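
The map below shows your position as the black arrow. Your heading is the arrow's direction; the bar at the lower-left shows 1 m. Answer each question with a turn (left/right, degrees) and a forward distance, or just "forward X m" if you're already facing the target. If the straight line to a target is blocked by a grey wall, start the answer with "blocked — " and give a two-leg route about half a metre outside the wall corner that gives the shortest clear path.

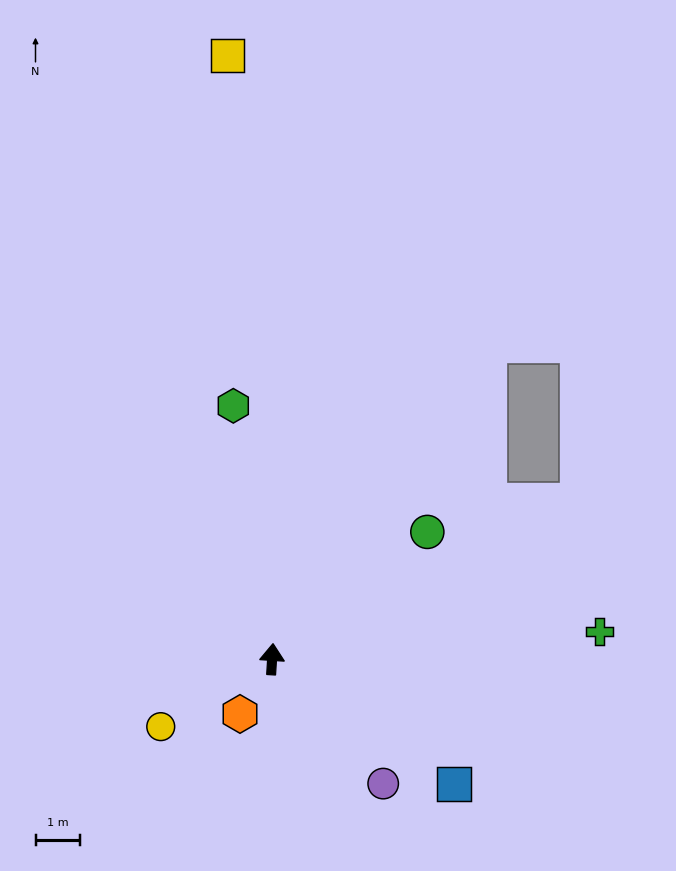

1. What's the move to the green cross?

turn right 82°, forward 7.4 m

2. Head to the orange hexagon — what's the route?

turn left 153°, forward 1.4 m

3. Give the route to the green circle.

turn right 47°, forward 4.5 m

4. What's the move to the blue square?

turn right 121°, forward 5.0 m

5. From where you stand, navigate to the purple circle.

turn right 135°, forward 3.8 m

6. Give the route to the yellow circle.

turn left 125°, forward 2.9 m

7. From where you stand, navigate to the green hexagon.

turn left 12°, forward 5.8 m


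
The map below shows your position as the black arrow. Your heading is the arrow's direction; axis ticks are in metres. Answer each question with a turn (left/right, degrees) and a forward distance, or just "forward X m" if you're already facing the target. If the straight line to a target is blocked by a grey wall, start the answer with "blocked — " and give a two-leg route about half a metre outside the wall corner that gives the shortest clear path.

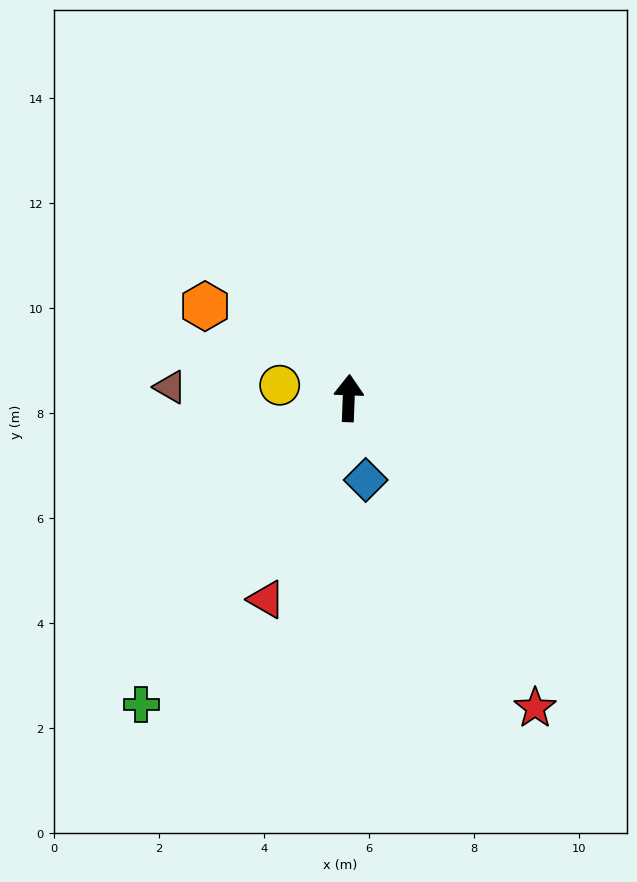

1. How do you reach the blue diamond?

turn right 166°, forward 1.6 m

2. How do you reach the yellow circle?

turn left 82°, forward 1.3 m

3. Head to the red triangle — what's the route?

turn left 160°, forward 4.1 m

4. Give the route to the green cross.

turn left 148°, forward 7.0 m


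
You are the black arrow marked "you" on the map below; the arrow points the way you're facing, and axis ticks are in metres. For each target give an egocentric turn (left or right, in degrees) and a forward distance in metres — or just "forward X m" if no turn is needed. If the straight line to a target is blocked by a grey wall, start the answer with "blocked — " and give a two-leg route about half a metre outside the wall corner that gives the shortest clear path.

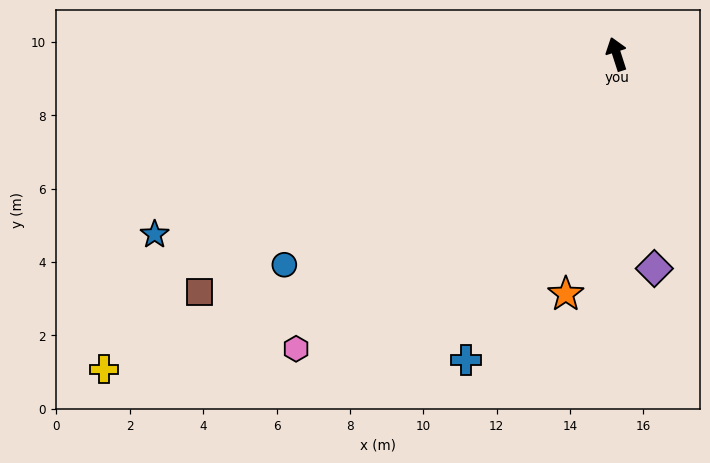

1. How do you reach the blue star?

turn left 93°, forward 13.5 m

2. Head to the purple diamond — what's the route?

turn left 172°, forward 5.9 m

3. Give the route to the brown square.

turn left 102°, forward 13.1 m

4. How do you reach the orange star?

turn left 150°, forward 6.7 m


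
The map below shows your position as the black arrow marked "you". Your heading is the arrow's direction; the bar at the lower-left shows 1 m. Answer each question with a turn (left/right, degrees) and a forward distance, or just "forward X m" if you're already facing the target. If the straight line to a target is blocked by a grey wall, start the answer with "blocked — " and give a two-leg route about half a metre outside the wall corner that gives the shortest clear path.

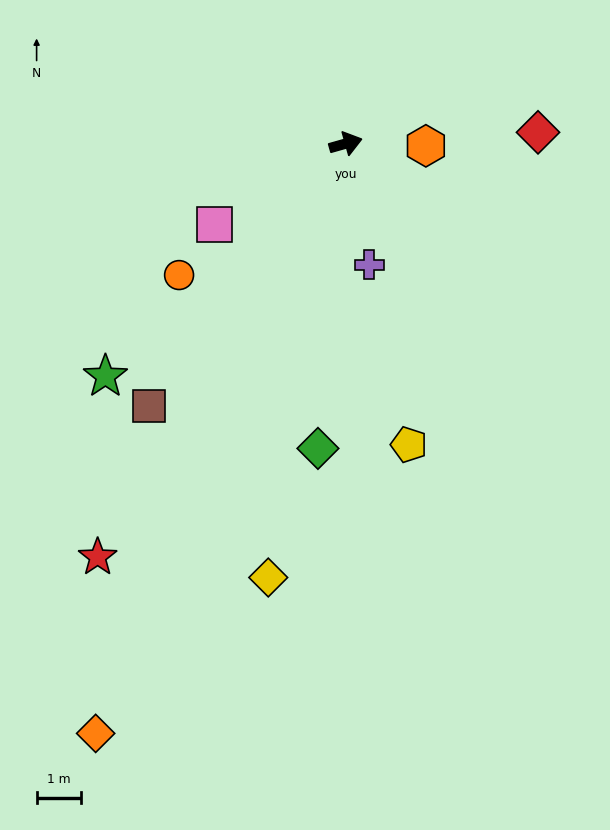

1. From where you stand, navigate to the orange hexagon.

turn right 17°, forward 1.8 m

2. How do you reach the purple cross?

turn right 95°, forward 2.8 m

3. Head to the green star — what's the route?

turn right 152°, forward 7.5 m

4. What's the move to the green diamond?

turn right 111°, forward 6.8 m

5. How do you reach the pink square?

turn right 164°, forward 3.4 m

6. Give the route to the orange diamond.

turn right 129°, forward 14.3 m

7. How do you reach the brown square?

turn right 143°, forward 7.3 m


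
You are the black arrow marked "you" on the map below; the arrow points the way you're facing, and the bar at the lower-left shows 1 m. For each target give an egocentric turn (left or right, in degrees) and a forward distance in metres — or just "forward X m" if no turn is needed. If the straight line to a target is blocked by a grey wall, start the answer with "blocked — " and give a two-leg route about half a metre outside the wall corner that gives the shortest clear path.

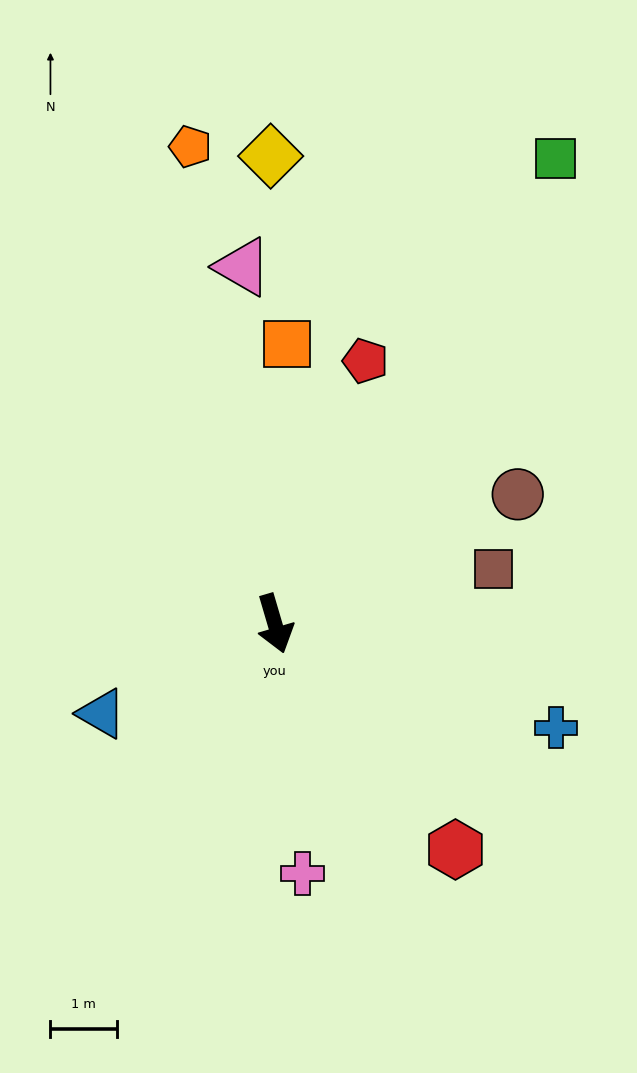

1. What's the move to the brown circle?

turn left 102°, forward 4.1 m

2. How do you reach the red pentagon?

turn left 145°, forward 4.2 m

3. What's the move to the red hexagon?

turn left 22°, forward 4.3 m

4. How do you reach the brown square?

turn left 88°, forward 3.4 m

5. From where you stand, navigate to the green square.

turn left 133°, forward 8.1 m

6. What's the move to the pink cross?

turn right 10°, forward 3.8 m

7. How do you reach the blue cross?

turn left 53°, forward 4.5 m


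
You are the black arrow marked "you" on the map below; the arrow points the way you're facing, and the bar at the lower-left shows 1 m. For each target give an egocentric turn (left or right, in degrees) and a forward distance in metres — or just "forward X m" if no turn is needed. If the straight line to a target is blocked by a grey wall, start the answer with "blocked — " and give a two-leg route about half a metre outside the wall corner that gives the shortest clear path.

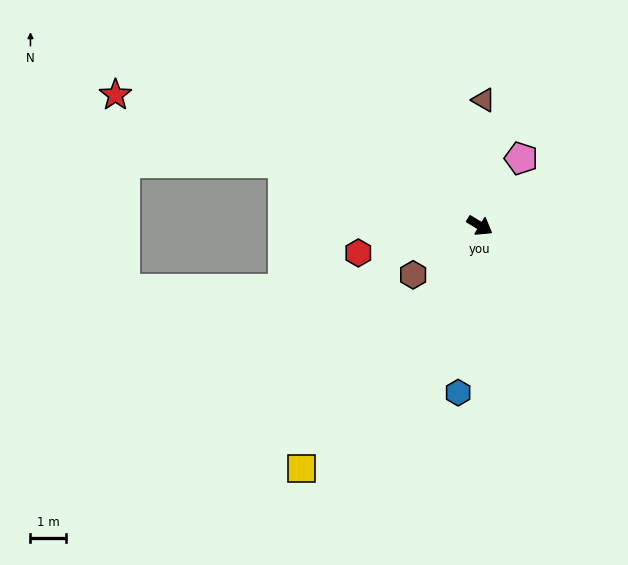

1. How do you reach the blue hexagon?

turn right 66°, forward 4.8 m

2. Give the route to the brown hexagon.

turn right 112°, forward 2.4 m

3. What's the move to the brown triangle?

turn left 119°, forward 3.6 m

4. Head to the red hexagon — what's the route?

turn right 136°, forward 3.6 m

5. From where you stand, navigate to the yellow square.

turn right 95°, forward 8.6 m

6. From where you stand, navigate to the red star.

turn right 169°, forward 11.0 m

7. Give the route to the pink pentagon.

turn left 90°, forward 2.3 m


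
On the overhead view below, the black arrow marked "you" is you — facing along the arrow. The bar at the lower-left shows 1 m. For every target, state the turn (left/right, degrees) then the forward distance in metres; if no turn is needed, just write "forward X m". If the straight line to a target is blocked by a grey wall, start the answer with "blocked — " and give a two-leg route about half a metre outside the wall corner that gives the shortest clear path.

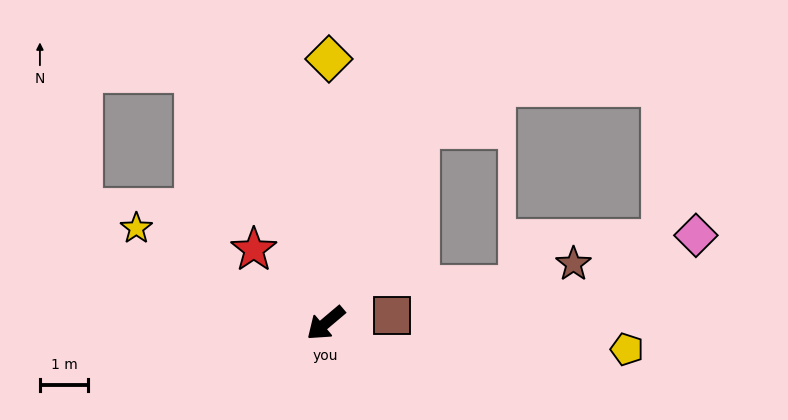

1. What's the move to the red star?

turn right 86°, forward 2.1 m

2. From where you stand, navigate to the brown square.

turn left 146°, forward 1.4 m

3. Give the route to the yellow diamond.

turn right 131°, forward 5.5 m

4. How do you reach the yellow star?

turn right 67°, forward 4.4 m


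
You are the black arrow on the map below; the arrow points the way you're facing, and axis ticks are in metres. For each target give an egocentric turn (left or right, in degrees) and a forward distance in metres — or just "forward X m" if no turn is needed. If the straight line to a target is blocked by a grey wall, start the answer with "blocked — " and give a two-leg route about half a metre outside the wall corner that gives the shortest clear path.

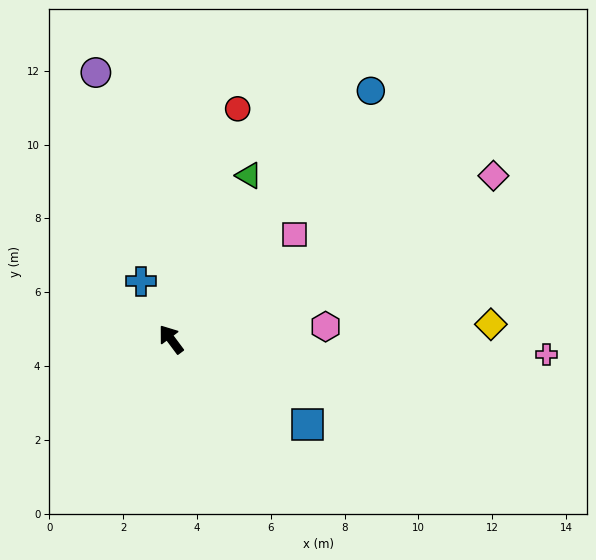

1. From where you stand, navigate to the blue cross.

turn right 9°, forward 1.8 m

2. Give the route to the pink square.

turn right 86°, forward 4.4 m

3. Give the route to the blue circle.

turn right 75°, forward 8.6 m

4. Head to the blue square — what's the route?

turn right 159°, forward 4.4 m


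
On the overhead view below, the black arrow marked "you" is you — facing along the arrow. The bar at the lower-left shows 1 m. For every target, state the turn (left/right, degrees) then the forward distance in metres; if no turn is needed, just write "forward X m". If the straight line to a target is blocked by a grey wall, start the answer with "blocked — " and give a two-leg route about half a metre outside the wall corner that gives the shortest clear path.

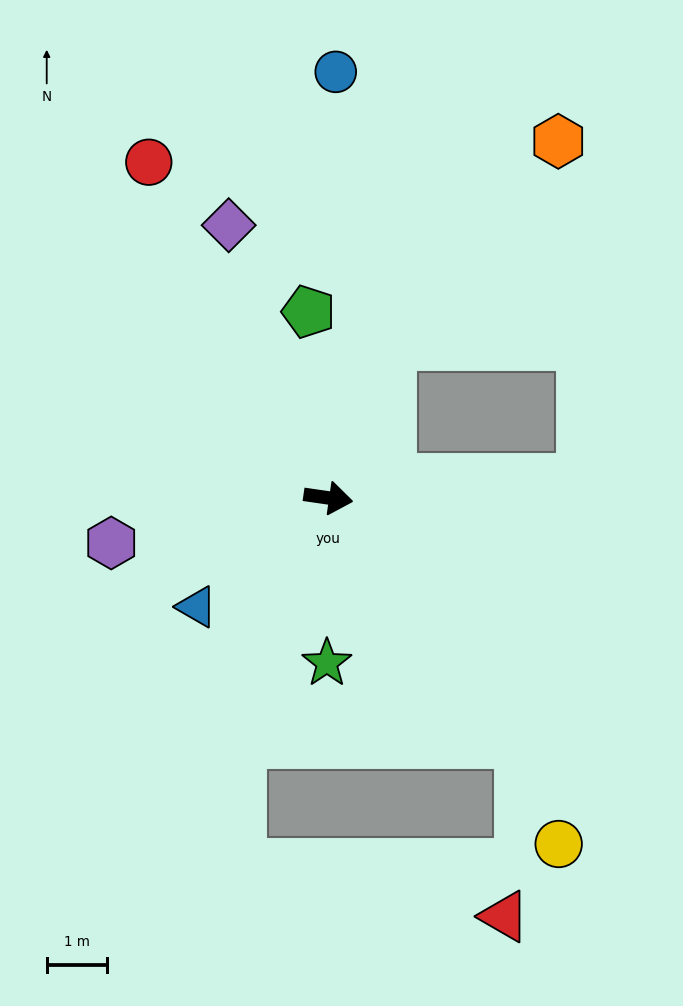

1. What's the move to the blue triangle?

turn right 132°, forward 2.9 m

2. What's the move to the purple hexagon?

turn right 160°, forward 3.7 m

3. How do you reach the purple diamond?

turn left 118°, forward 4.9 m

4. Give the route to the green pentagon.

turn left 104°, forward 3.1 m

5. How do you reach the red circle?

turn left 126°, forward 6.4 m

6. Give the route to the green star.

turn right 82°, forward 2.8 m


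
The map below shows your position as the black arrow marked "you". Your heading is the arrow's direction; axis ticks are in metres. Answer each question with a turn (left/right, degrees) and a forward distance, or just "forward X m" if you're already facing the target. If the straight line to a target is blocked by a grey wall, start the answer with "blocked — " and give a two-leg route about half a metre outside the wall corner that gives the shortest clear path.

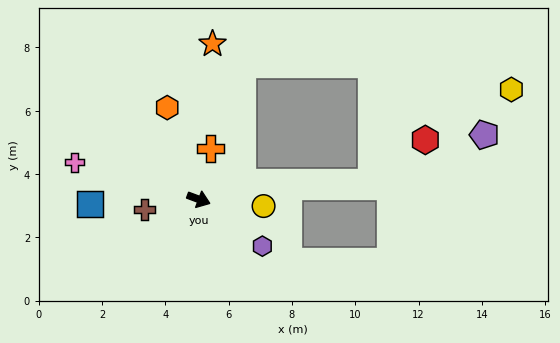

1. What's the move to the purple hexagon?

turn right 16°, forward 2.5 m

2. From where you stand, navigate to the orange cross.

turn left 98°, forward 1.6 m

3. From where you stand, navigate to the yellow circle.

turn left 14°, forward 2.1 m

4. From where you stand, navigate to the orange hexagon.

turn left 129°, forward 3.1 m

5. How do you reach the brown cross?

turn right 149°, forward 1.7 m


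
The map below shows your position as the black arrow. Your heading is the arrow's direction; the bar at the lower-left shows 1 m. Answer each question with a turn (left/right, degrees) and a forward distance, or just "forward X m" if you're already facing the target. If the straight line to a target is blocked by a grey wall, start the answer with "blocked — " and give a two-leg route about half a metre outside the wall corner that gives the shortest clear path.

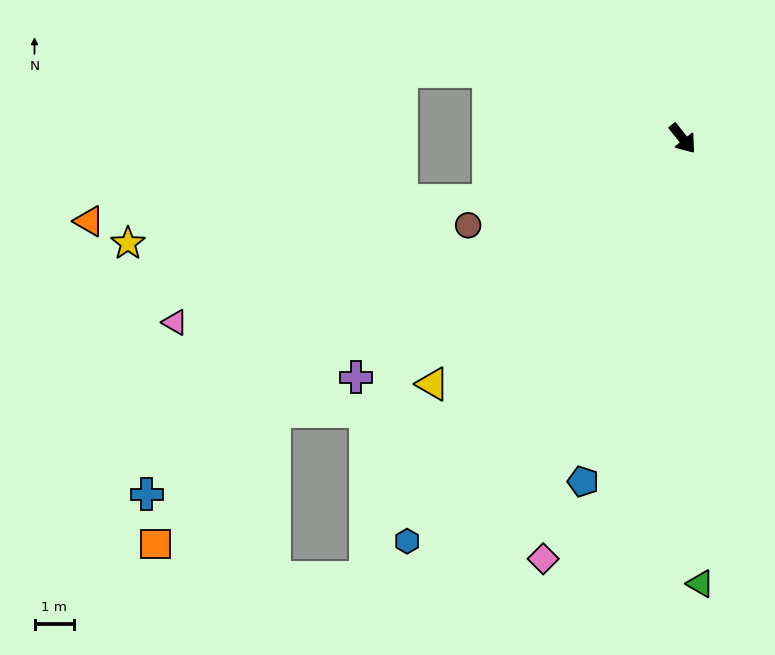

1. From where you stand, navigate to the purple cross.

turn right 93°, forward 10.2 m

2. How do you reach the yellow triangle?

turn right 84°, forward 8.9 m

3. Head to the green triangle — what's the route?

turn right 36°, forward 11.3 m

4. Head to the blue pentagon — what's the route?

turn right 55°, forward 9.0 m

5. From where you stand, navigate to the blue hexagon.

turn right 73°, forward 12.3 m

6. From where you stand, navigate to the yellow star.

blocked — turn right 111°, forward 5.1 m, then turn right 11°, forward 9.2 m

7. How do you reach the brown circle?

turn right 107°, forward 5.8 m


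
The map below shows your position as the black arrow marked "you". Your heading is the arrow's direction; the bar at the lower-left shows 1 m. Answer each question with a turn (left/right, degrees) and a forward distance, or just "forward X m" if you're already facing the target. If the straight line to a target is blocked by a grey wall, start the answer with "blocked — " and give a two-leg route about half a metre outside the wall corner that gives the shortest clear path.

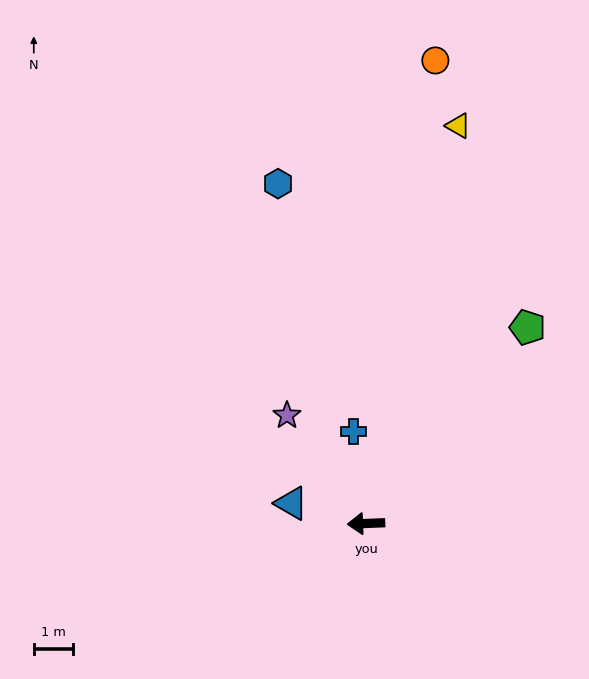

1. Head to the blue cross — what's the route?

turn right 85°, forward 2.4 m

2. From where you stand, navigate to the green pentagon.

turn right 132°, forward 6.5 m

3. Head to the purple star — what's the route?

turn right 56°, forward 3.4 m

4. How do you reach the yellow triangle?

turn right 105°, forward 10.4 m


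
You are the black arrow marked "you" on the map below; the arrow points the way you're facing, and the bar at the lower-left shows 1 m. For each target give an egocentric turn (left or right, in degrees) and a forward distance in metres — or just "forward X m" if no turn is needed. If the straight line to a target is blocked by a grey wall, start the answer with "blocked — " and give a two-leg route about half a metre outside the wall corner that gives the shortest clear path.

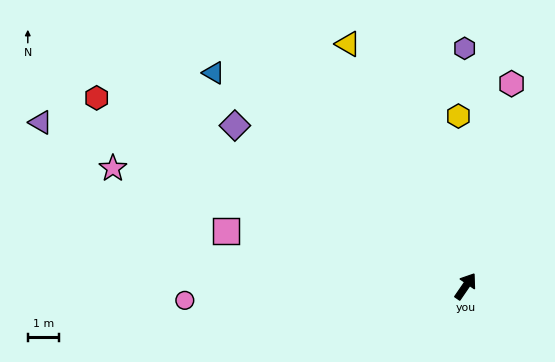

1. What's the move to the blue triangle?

turn left 84°, forward 10.4 m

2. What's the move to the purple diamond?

turn left 90°, forward 8.9 m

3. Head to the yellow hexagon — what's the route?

turn left 37°, forward 5.4 m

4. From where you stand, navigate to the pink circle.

turn left 127°, forward 8.9 m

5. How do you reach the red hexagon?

turn left 97°, forward 13.1 m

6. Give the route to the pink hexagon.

turn left 22°, forward 6.6 m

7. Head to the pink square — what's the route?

turn left 112°, forward 7.8 m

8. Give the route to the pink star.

turn left 106°, forward 11.8 m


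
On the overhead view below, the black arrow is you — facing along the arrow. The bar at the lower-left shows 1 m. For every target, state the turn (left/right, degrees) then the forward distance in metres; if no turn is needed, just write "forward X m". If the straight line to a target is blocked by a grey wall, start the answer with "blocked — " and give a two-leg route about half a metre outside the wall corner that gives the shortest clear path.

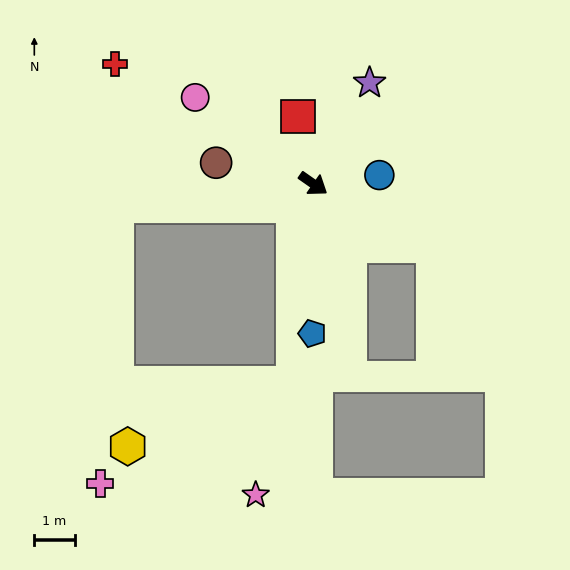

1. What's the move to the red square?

turn left 138°, forward 1.7 m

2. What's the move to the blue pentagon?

turn right 55°, forward 3.7 m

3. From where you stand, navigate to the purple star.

turn left 96°, forward 2.9 m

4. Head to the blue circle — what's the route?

turn left 42°, forward 1.7 m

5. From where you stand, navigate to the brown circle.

turn right 157°, forward 2.5 m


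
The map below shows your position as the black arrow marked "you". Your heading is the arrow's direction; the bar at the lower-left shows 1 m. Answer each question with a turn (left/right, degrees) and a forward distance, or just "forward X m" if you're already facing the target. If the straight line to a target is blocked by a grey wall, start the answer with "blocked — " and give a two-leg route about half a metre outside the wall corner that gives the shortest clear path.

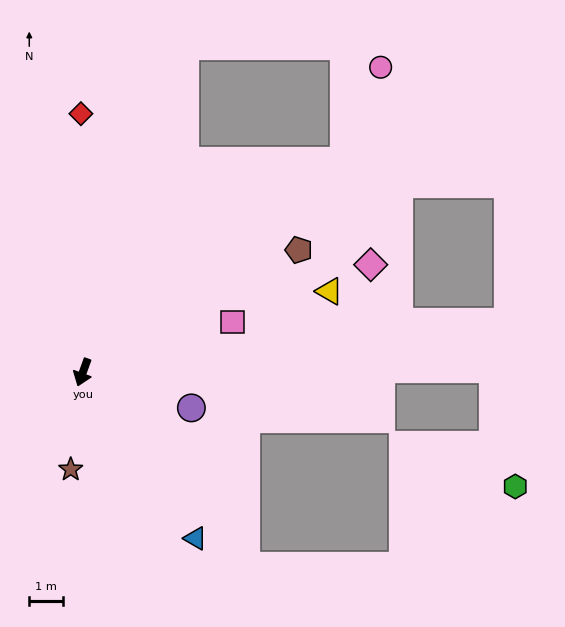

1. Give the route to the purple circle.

turn left 92°, forward 3.4 m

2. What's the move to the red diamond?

turn right 160°, forward 7.7 m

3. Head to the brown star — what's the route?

turn left 13°, forward 2.9 m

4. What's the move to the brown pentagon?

turn left 139°, forward 7.4 m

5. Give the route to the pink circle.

blocked — turn left 149°, forward 10.0 m, then turn left 30°, forward 3.0 m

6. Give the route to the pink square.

turn left 129°, forward 4.7 m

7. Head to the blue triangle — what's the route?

turn left 54°, forward 6.0 m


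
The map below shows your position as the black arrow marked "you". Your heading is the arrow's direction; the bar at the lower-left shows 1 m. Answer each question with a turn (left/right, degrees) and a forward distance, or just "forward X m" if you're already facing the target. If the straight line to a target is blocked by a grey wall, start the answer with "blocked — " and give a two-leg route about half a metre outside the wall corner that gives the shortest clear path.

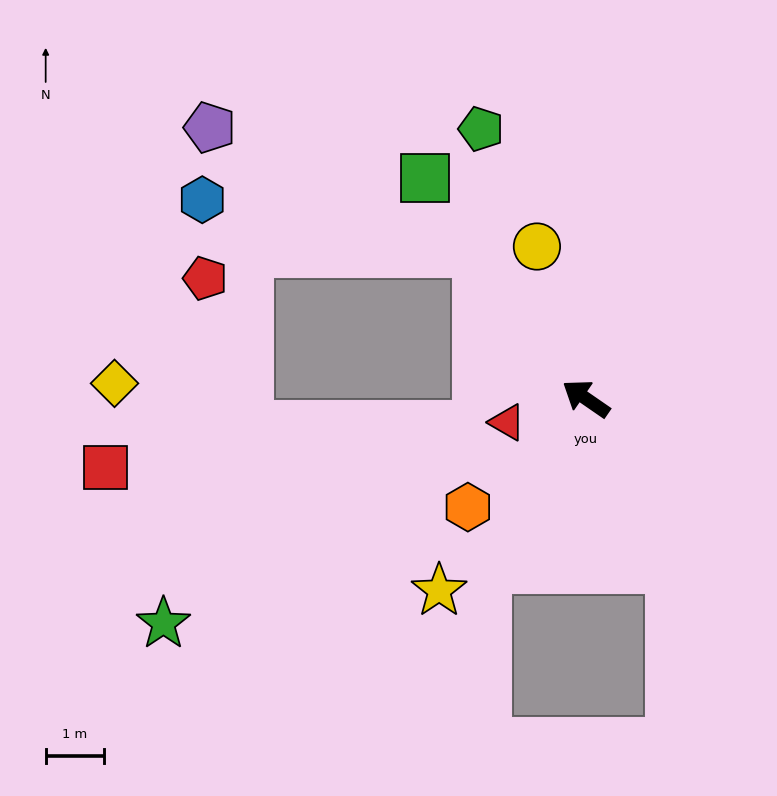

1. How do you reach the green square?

turn right 19°, forward 4.6 m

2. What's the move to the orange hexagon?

turn left 77°, forward 2.7 m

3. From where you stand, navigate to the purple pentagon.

blocked — turn right 19°, forward 3.1 m, then turn left 29°, forward 5.0 m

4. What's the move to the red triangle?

turn left 51°, forward 1.4 m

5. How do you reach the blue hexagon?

blocked — turn right 19°, forward 3.1 m, then turn left 43°, forward 4.8 m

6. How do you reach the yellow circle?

turn right 38°, forward 2.7 m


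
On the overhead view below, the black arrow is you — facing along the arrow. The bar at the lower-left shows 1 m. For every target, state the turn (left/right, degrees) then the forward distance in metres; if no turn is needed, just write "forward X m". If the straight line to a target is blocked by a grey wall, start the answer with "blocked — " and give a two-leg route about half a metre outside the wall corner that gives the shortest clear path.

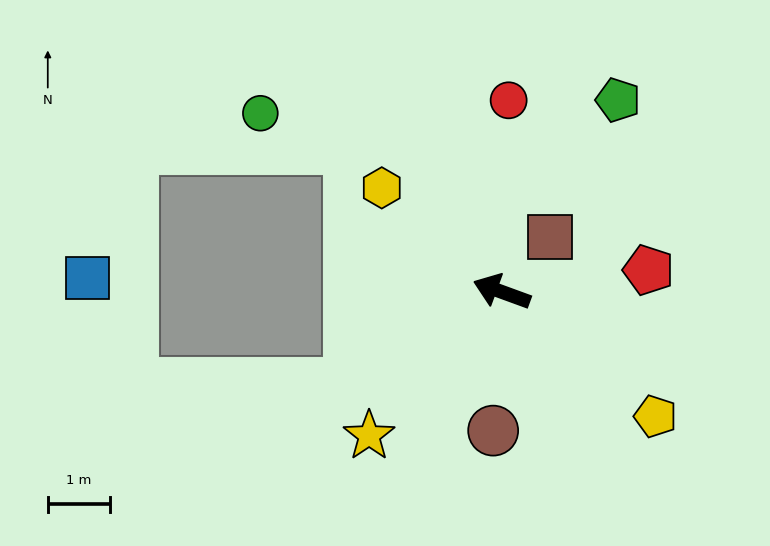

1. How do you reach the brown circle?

turn left 107°, forward 2.2 m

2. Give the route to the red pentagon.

turn right 151°, forward 2.4 m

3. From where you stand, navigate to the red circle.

turn right 72°, forward 3.1 m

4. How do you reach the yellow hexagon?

turn right 21°, forward 2.6 m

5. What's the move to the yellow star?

turn left 67°, forward 3.1 m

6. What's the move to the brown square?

turn right 111°, forward 1.2 m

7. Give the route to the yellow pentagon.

turn left 161°, forward 3.2 m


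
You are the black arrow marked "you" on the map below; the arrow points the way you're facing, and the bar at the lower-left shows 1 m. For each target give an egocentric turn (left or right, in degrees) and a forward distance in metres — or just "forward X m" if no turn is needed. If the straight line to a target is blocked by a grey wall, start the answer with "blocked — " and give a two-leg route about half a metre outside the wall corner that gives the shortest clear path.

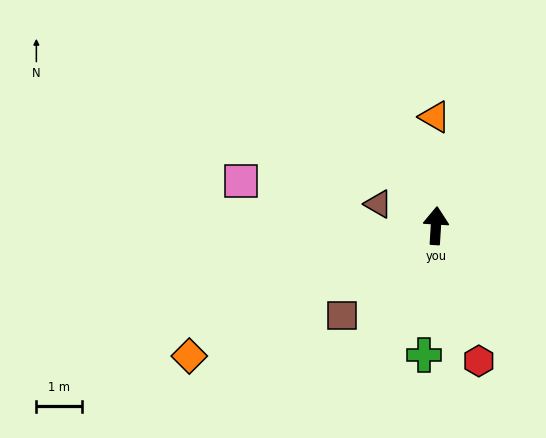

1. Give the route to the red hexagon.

turn right 159°, forward 3.1 m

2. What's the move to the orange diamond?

turn left 121°, forward 6.2 m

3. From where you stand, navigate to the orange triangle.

turn left 4°, forward 2.4 m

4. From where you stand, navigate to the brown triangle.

turn left 73°, forward 1.4 m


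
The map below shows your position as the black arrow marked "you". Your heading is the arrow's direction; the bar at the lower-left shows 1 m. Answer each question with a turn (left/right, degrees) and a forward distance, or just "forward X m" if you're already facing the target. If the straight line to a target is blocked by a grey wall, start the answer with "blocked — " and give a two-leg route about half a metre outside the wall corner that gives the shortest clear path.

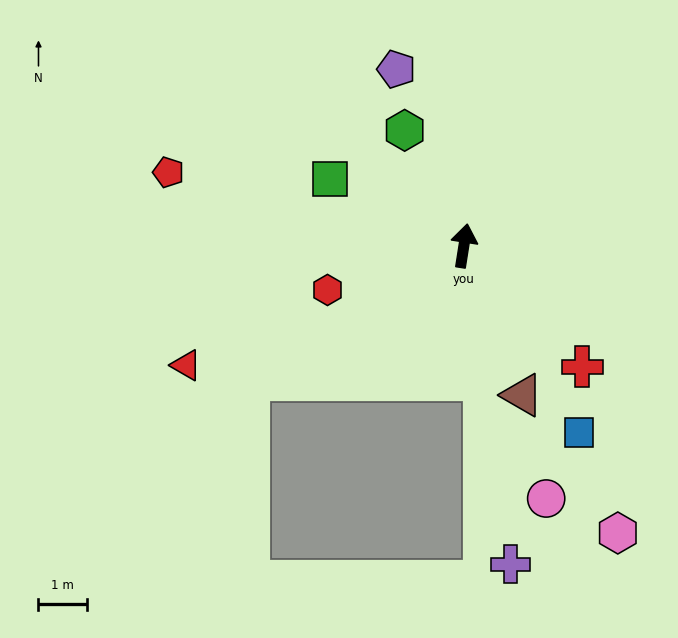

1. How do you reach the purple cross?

turn right 163°, forward 6.7 m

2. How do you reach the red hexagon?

turn left 117°, forward 3.0 m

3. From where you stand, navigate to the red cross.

turn right 127°, forward 3.5 m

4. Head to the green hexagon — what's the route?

turn left 36°, forward 2.7 m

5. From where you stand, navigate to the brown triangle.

turn right 150°, forward 3.3 m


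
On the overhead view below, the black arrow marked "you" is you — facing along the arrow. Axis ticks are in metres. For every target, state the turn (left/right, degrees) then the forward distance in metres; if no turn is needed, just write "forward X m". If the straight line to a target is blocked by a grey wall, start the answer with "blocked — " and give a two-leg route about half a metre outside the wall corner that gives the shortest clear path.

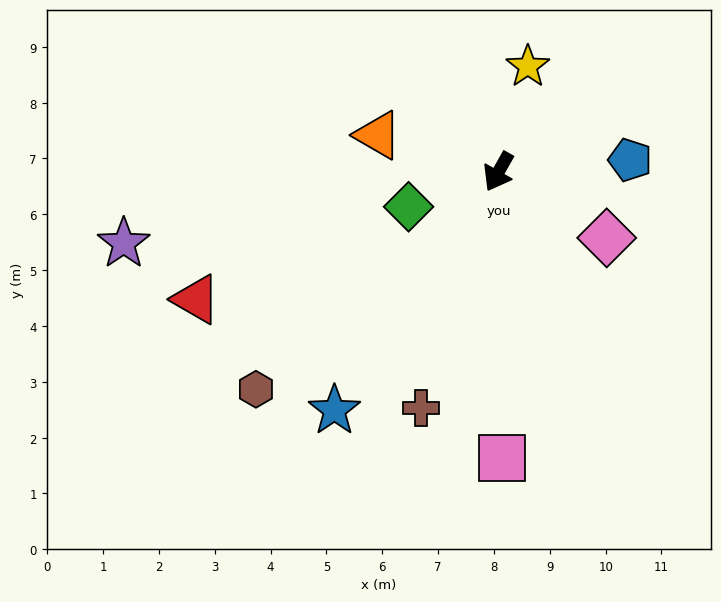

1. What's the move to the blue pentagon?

turn left 125°, forward 2.4 m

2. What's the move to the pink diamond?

turn left 88°, forward 2.3 m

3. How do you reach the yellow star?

turn right 166°, forward 2.0 m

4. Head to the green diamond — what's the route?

turn right 39°, forward 1.7 m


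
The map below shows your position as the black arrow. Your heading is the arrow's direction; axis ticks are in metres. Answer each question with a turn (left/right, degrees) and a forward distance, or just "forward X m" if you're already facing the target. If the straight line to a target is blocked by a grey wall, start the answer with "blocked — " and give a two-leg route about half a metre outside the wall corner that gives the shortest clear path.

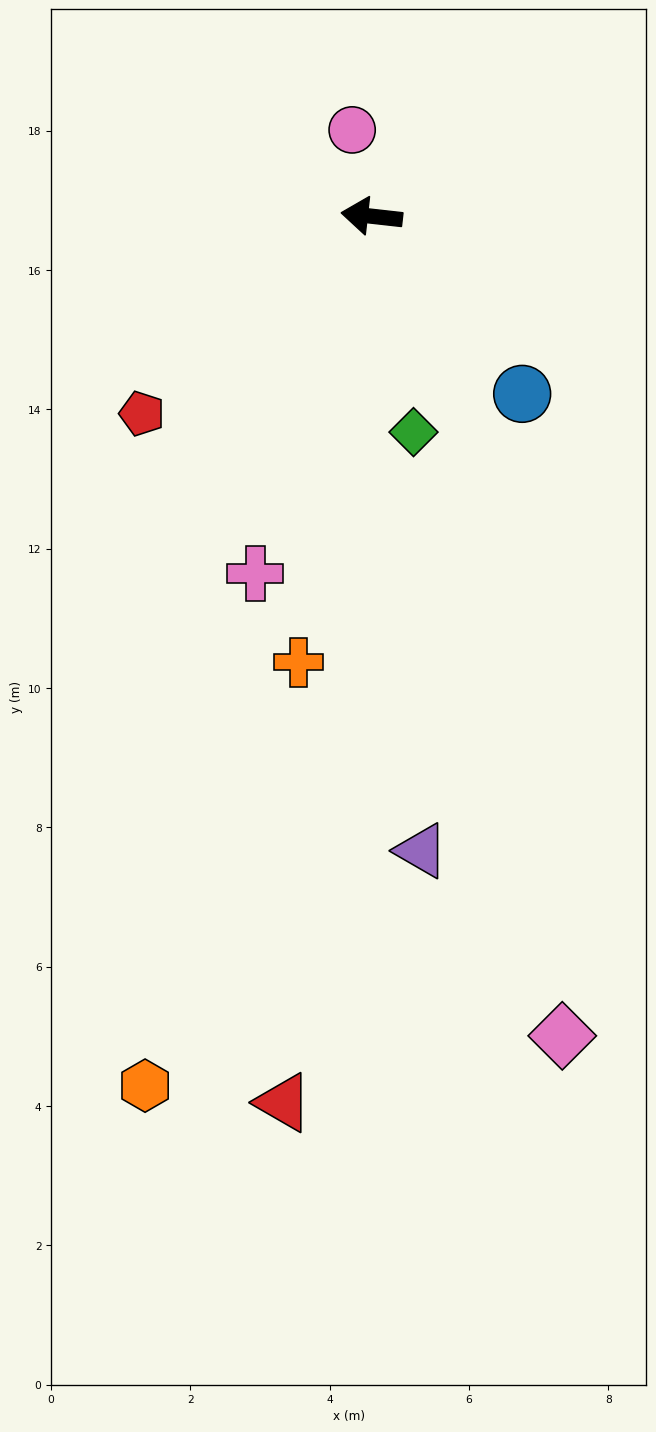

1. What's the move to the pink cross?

turn left 78°, forward 5.4 m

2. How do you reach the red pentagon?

turn left 47°, forward 4.3 m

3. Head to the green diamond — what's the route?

turn left 107°, forward 3.2 m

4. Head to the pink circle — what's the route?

turn right 71°, forward 1.3 m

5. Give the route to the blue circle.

turn left 137°, forward 3.3 m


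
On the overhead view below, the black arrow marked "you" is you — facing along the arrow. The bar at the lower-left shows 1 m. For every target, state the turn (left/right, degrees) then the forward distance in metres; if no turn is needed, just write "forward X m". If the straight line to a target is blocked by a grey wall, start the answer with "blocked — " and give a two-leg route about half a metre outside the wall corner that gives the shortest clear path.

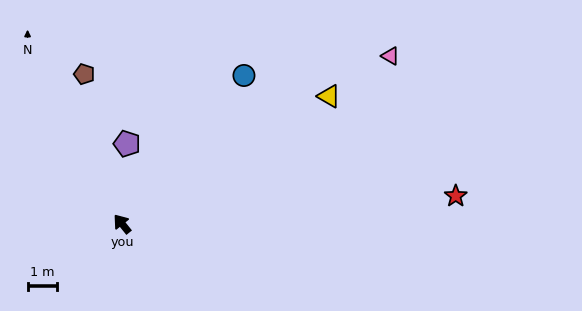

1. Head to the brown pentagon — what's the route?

turn right 25°, forward 5.3 m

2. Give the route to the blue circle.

turn right 78°, forward 6.6 m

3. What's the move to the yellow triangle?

turn right 97°, forward 8.4 m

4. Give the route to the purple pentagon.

turn right 42°, forward 2.8 m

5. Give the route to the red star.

turn right 124°, forward 11.6 m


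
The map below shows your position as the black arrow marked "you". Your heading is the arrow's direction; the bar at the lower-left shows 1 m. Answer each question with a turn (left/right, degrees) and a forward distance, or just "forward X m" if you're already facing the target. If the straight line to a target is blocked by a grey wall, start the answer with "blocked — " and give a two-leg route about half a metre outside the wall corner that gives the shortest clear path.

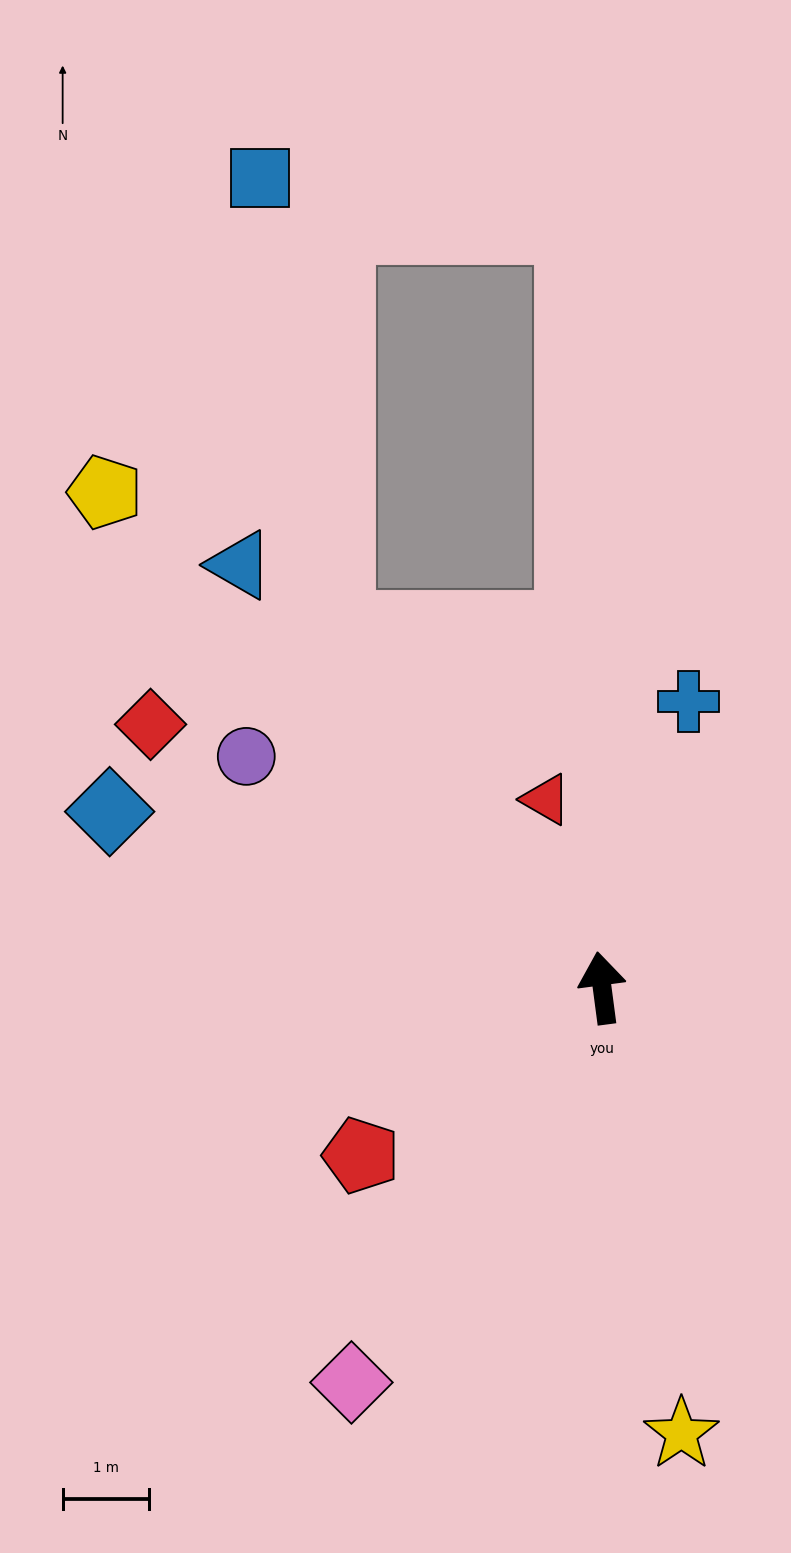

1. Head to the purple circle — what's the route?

turn left 49°, forward 4.9 m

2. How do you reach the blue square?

blocked — turn left 29°, forward 5.2 m, then turn right 27°, forward 5.3 m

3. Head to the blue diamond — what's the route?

turn left 63°, forward 6.1 m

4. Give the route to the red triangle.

turn left 9°, forward 2.3 m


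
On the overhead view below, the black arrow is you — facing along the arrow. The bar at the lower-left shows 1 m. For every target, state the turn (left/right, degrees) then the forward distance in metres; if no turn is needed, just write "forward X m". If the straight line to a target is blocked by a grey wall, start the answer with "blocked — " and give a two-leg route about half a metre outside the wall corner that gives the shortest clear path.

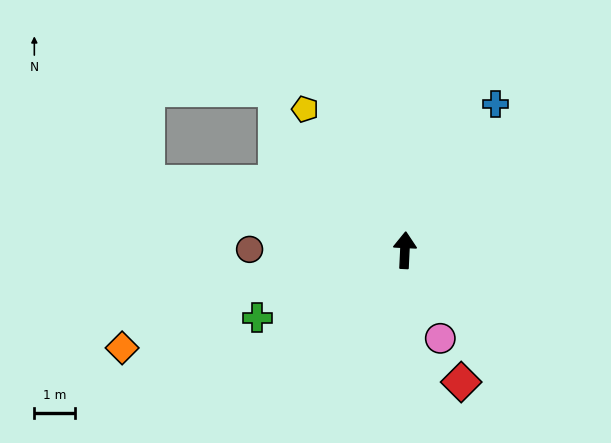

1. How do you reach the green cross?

turn left 117°, forward 4.0 m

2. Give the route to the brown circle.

turn left 92°, forward 3.8 m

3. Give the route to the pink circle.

turn right 155°, forward 2.3 m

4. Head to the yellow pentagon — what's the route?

turn left 38°, forward 4.2 m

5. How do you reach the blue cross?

turn right 29°, forward 4.2 m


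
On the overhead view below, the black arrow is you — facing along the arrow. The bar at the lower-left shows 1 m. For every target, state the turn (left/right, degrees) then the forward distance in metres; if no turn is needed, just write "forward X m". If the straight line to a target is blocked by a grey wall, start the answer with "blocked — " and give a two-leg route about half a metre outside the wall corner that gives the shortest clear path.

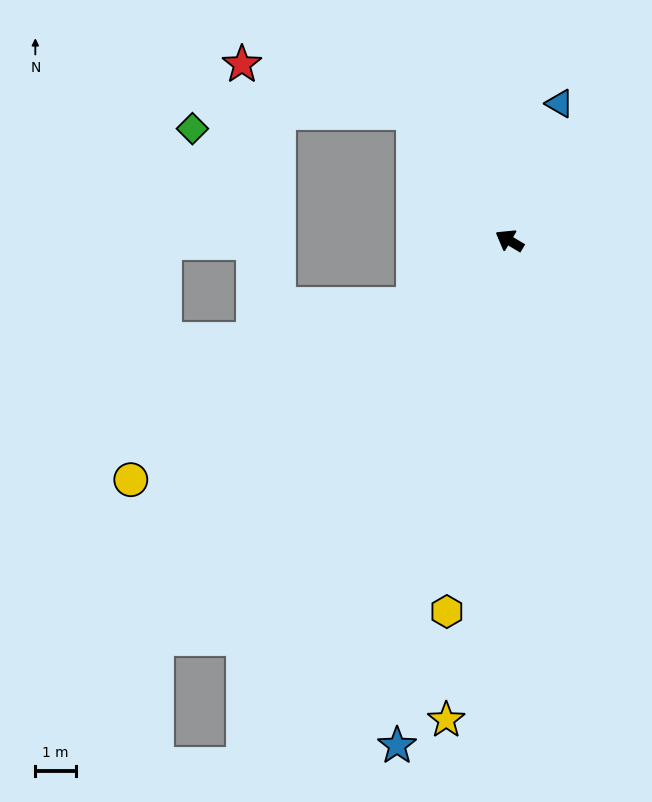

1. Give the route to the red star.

blocked — turn right 22°, forward 3.9 m, then turn left 37°, forward 4.4 m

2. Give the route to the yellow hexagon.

turn left 111°, forward 9.3 m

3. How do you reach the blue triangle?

turn right 79°, forward 3.6 m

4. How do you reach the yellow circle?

turn left 63°, forward 11.0 m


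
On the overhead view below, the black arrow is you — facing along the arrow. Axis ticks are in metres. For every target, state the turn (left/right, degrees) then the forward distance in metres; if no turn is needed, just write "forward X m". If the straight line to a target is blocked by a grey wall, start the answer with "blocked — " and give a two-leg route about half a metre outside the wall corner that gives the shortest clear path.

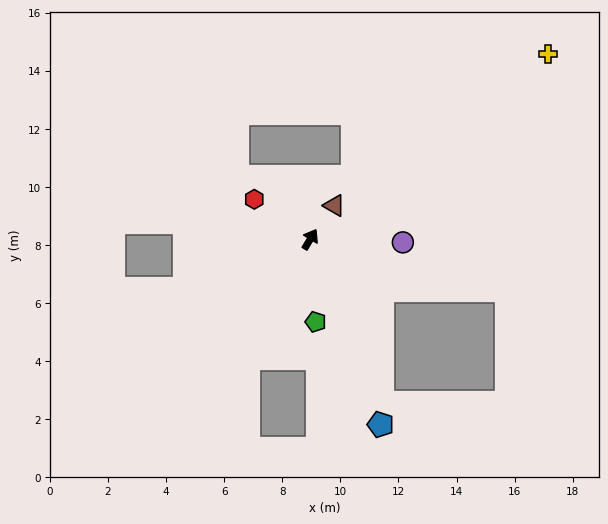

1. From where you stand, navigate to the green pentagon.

turn right 145°, forward 2.8 m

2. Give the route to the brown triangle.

turn right 5°, forward 1.4 m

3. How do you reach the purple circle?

turn right 61°, forward 3.2 m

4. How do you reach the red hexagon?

turn left 85°, forward 2.4 m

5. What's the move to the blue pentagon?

turn right 128°, forward 6.8 m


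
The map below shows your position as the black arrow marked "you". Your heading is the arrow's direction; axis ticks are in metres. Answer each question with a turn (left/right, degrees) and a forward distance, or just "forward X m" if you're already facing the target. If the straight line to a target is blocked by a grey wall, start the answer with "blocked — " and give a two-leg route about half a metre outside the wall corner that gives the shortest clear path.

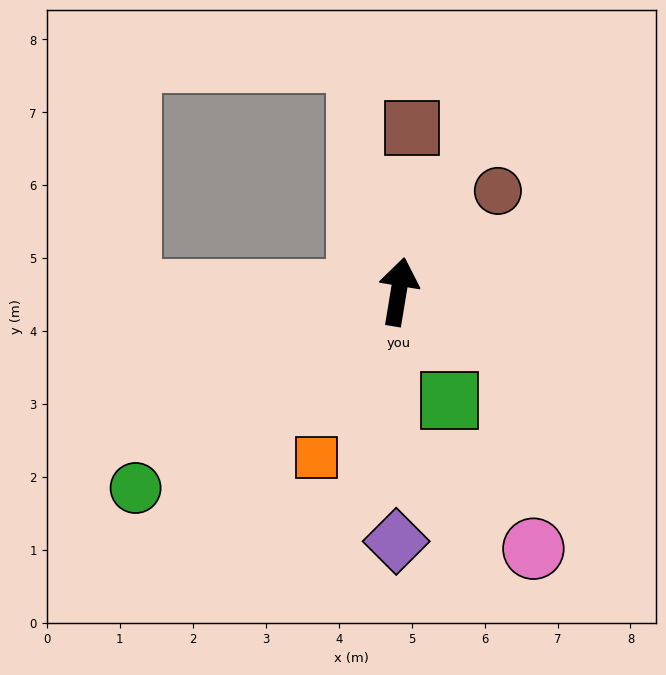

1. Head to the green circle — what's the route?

turn left 136°, forward 4.5 m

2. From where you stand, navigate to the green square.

turn right 145°, forward 1.6 m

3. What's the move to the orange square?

turn left 163°, forward 2.5 m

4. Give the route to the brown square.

turn left 5°, forward 2.3 m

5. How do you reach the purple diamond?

turn right 171°, forward 3.4 m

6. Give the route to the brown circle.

turn right 35°, forward 1.9 m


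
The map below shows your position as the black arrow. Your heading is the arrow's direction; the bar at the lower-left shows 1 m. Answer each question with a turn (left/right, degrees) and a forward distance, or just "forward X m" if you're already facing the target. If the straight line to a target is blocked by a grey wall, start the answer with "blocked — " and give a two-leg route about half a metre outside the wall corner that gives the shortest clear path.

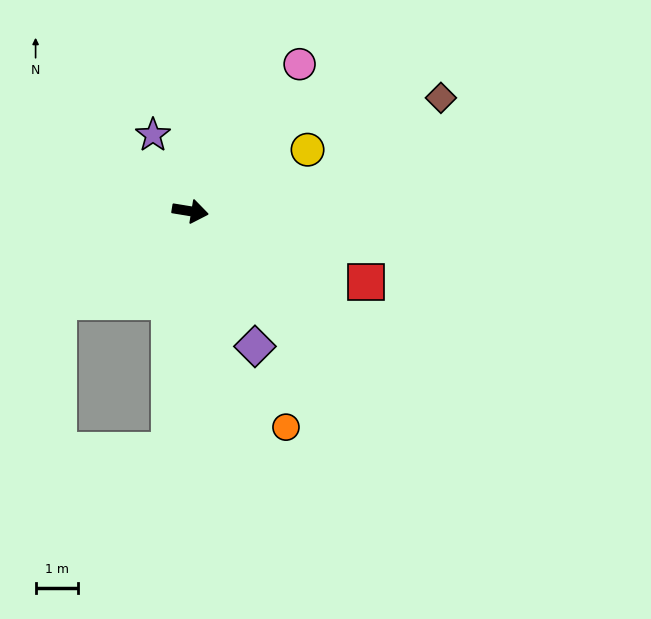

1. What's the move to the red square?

turn right 13°, forward 4.4 m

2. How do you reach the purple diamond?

turn right 55°, forward 3.5 m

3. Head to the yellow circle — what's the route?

turn left 37°, forward 3.1 m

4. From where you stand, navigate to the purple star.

turn left 125°, forward 2.0 m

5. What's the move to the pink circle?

turn left 63°, forward 4.3 m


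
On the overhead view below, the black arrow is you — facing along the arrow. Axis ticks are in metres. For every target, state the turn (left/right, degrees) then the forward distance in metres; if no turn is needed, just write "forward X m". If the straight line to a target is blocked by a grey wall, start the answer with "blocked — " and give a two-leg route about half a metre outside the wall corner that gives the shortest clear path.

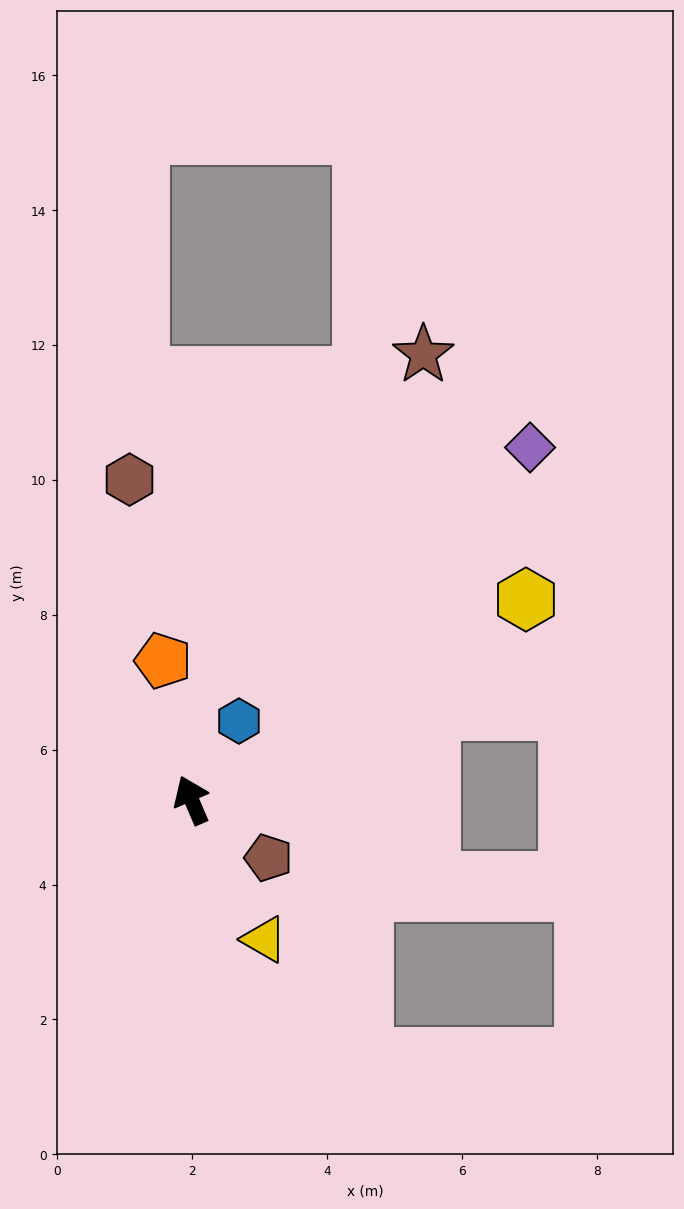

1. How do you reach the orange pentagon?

turn right 12°, forward 2.1 m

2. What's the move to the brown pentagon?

turn right 150°, forward 1.4 m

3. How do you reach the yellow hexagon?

turn right 82°, forward 5.8 m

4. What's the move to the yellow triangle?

turn right 176°, forward 2.3 m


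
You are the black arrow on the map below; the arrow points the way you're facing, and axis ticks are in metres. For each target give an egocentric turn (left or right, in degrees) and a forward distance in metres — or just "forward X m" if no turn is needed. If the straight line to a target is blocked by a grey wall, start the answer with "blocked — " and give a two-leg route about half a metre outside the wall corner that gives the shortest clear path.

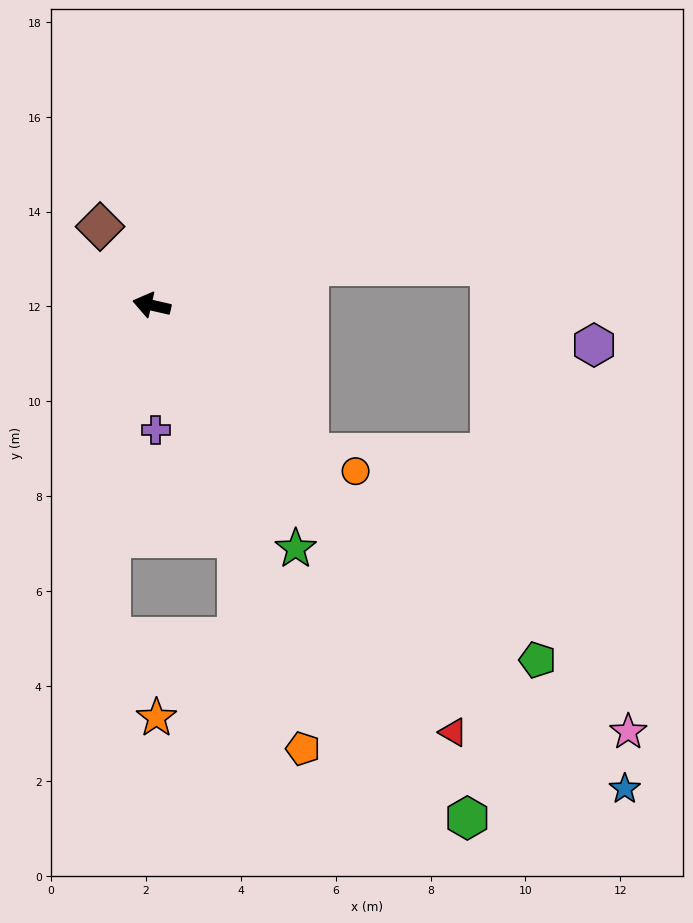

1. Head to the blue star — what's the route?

turn left 147°, forward 14.3 m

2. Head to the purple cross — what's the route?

turn left 105°, forward 2.6 m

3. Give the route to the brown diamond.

turn right 44°, forward 2.0 m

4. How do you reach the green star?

turn left 134°, forward 6.0 m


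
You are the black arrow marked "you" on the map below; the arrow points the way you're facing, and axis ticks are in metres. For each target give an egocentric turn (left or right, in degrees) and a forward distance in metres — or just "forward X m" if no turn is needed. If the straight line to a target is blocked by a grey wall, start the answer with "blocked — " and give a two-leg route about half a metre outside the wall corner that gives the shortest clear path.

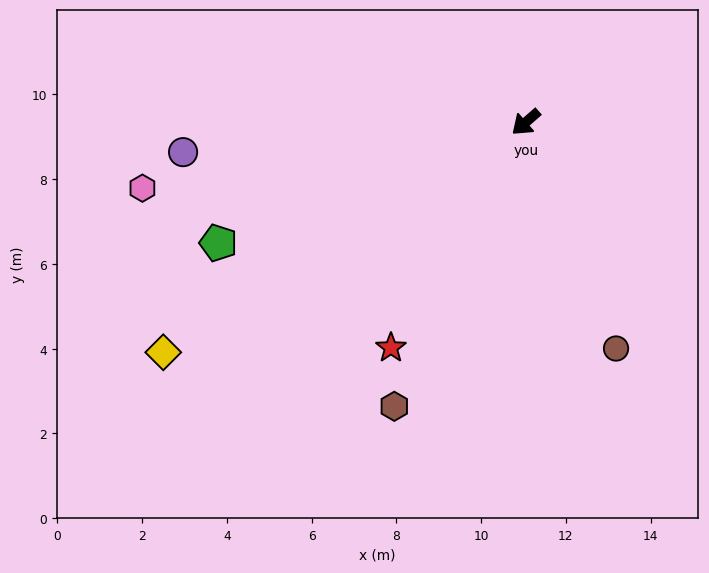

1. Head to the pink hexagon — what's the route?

turn right 31°, forward 9.2 m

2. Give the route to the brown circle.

turn left 71°, forward 5.7 m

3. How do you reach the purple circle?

turn right 36°, forward 8.1 m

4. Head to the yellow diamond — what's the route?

turn right 9°, forward 10.1 m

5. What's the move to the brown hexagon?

turn left 24°, forward 7.4 m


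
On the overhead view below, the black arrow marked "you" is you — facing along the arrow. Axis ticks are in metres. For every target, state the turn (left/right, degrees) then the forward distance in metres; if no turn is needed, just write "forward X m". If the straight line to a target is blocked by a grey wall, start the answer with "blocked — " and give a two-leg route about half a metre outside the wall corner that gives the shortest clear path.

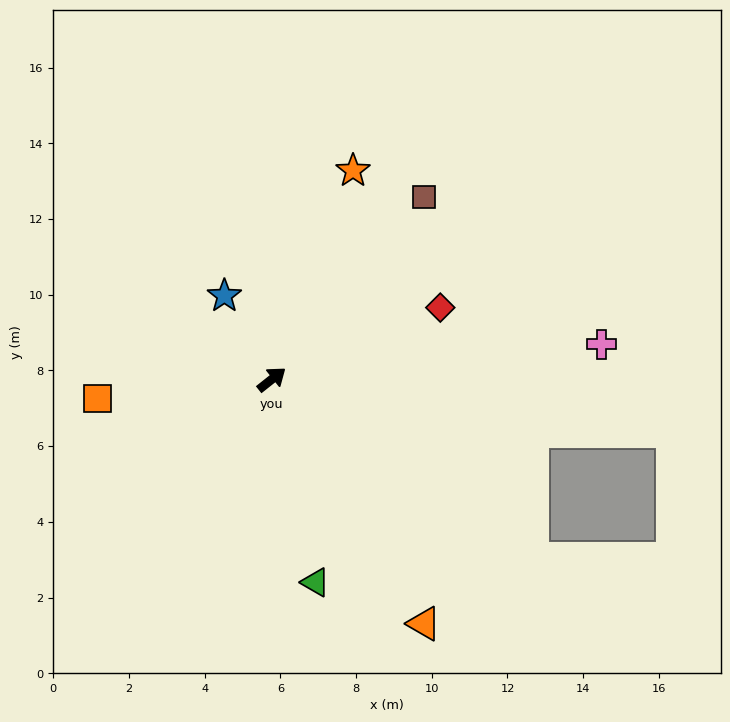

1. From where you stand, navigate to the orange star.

turn left 30°, forward 5.9 m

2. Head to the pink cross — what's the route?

turn right 32°, forward 8.8 m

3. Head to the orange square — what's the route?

turn left 148°, forward 4.6 m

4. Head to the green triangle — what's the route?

turn right 116°, forward 5.5 m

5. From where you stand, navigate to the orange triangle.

turn right 97°, forward 7.6 m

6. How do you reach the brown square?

turn left 12°, forward 6.3 m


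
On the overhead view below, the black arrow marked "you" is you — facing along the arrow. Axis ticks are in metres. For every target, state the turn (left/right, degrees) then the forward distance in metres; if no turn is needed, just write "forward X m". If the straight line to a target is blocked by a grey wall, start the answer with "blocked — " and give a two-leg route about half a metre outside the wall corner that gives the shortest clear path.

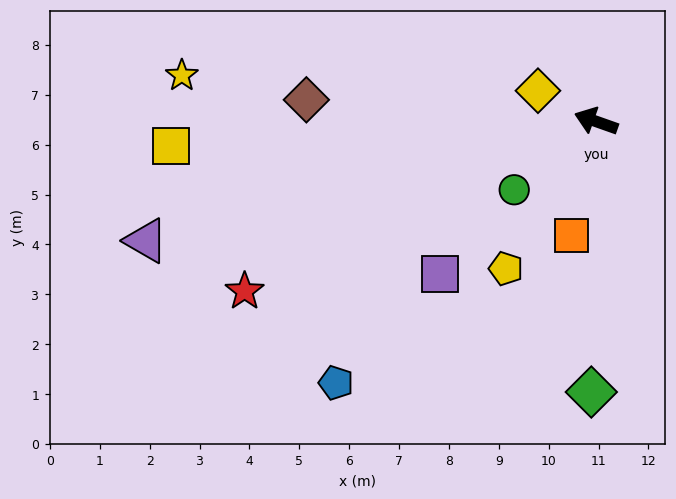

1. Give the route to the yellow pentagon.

turn left 78°, forward 3.5 m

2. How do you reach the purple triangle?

turn left 34°, forward 9.3 m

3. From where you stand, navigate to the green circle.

turn left 59°, forward 2.1 m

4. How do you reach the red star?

turn left 45°, forward 7.8 m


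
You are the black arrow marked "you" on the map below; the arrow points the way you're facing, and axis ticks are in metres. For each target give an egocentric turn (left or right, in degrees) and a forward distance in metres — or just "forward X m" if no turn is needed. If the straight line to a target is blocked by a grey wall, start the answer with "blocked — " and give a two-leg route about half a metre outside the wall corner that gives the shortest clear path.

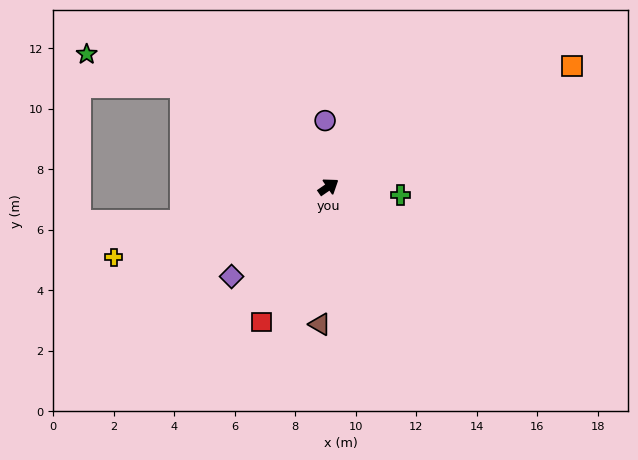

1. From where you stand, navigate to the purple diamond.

turn right 172°, forward 4.4 m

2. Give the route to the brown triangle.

turn right 128°, forward 4.6 m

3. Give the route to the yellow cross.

turn left 164°, forward 7.5 m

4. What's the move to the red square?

turn right 151°, forward 5.0 m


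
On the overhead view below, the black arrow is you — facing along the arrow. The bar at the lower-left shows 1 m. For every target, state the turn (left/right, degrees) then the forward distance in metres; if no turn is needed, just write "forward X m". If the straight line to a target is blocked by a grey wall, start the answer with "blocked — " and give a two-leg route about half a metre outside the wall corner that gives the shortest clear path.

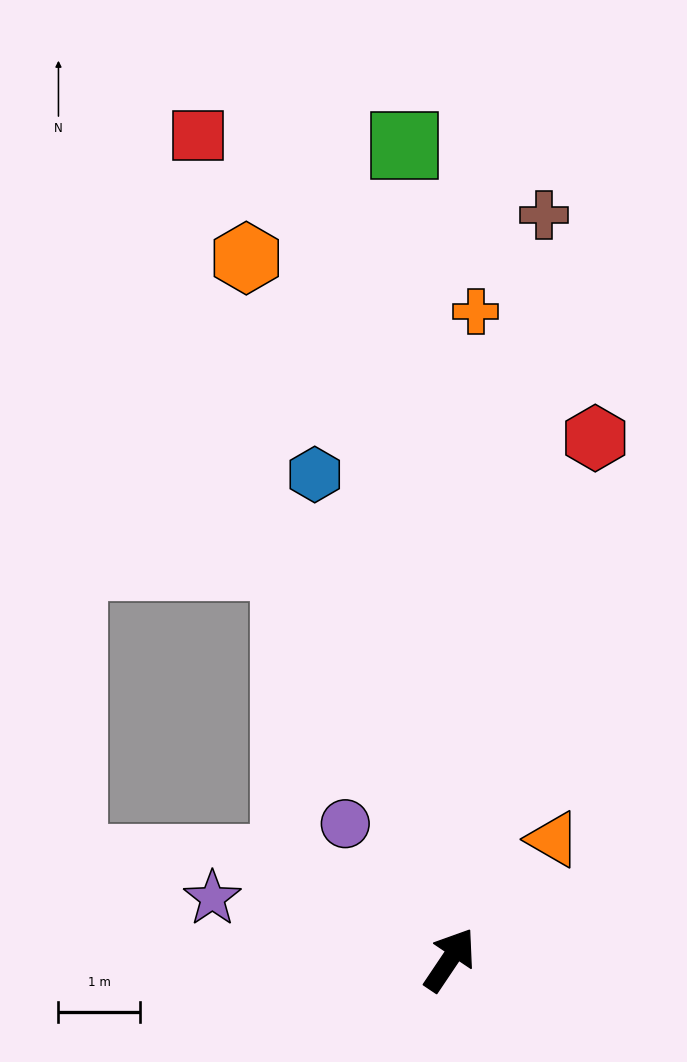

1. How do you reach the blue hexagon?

turn left 49°, forward 6.2 m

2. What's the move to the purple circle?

turn left 71°, forward 2.1 m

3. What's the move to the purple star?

turn left 109°, forward 3.0 m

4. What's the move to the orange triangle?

turn right 7°, forward 1.9 m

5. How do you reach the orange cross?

turn left 32°, forward 7.9 m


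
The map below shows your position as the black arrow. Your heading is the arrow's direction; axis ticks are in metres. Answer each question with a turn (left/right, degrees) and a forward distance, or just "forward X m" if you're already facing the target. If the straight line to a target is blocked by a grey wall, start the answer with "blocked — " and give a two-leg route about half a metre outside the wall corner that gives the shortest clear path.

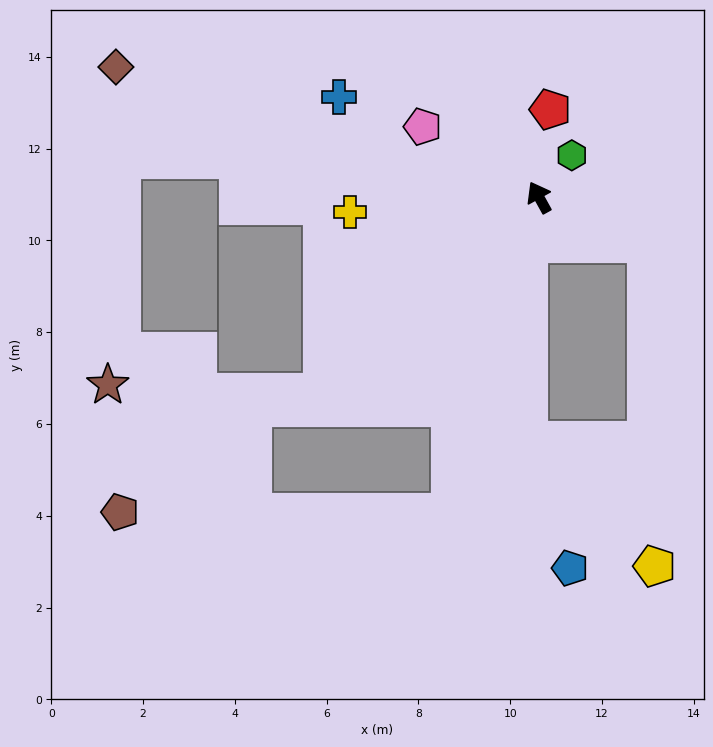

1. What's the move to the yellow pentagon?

blocked — turn right 142°, forward 2.6 m, then turn right 66°, forward 7.0 m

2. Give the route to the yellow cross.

turn left 66°, forward 4.1 m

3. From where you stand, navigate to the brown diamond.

turn left 44°, forward 9.6 m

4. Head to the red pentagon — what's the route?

turn right 36°, forward 1.9 m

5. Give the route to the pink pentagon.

turn left 30°, forward 3.0 m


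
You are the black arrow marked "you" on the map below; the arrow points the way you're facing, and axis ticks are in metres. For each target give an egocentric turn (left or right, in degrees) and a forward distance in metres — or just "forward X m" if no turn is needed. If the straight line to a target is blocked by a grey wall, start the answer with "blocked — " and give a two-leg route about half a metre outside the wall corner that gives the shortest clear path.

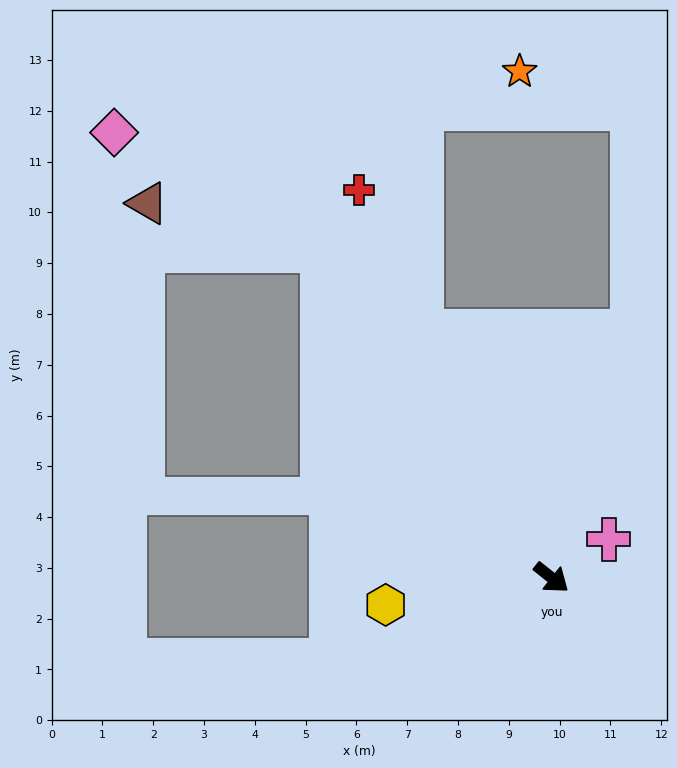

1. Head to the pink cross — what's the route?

turn left 72°, forward 1.4 m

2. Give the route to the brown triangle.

blocked — turn left 164°, forward 7.9 m, then turn left 39°, forward 3.6 m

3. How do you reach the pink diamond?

blocked — turn left 164°, forward 7.9 m, then turn left 25°, forward 4.7 m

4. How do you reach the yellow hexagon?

turn right 132°, forward 3.3 m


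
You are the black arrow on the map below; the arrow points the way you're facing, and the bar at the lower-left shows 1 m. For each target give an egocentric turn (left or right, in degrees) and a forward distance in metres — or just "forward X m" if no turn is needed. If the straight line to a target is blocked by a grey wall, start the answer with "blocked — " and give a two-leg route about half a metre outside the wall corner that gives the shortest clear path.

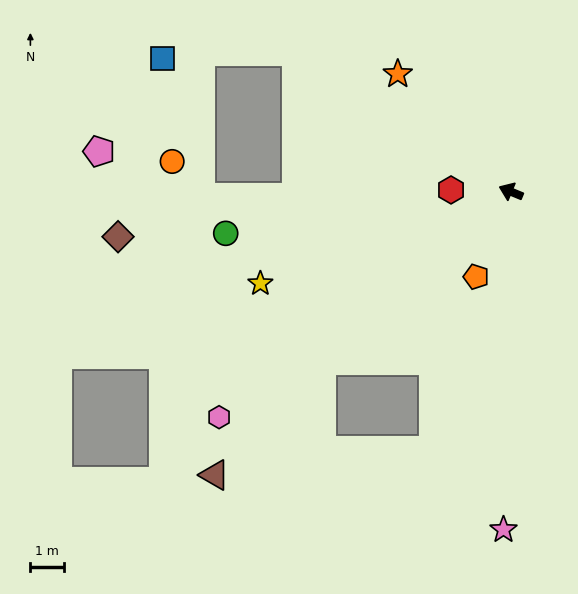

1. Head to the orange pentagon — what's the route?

turn left 90°, forward 2.7 m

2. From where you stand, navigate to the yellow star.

turn left 43°, forward 7.8 m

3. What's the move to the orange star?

turn right 24°, forward 4.8 m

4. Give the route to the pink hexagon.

turn left 60°, forward 10.8 m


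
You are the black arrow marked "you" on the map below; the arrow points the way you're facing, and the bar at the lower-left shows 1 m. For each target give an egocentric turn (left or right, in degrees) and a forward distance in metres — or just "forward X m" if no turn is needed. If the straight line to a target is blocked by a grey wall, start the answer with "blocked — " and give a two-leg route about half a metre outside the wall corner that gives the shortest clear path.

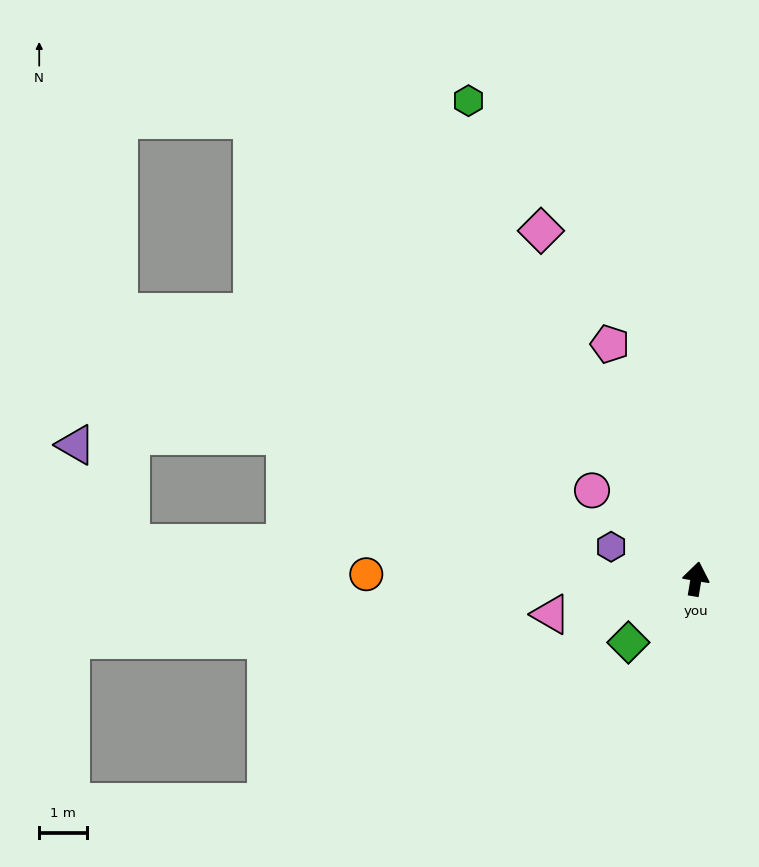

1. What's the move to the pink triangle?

turn left 113°, forward 3.1 m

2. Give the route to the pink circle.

turn left 59°, forward 2.9 m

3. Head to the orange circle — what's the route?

turn left 99°, forward 6.9 m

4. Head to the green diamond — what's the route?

turn left 143°, forward 1.9 m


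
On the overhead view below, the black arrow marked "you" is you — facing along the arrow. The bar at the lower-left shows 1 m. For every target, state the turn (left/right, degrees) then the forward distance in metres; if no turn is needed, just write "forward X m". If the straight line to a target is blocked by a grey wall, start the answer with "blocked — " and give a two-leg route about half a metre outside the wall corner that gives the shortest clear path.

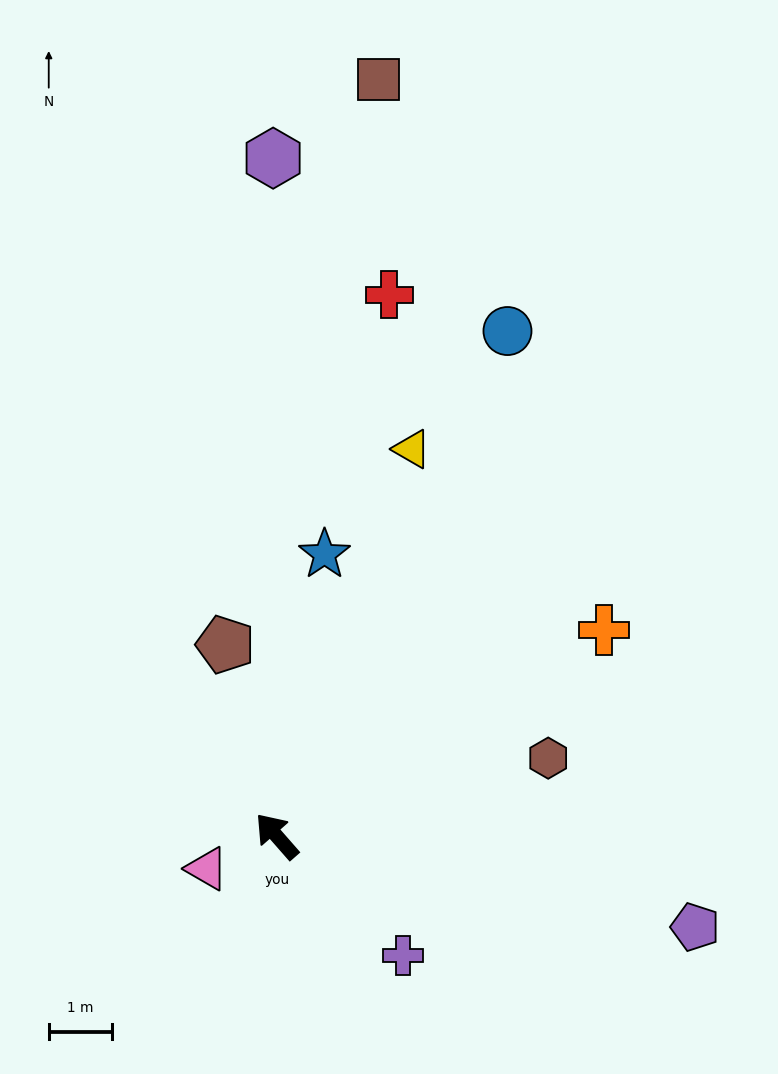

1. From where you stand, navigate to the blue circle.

turn right 66°, forward 8.8 m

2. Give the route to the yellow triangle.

turn right 60°, forward 6.5 m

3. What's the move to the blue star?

turn right 51°, forward 4.5 m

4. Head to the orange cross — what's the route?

turn right 99°, forward 6.1 m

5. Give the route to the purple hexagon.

turn right 41°, forward 10.7 m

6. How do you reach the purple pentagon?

turn right 144°, forward 6.8 m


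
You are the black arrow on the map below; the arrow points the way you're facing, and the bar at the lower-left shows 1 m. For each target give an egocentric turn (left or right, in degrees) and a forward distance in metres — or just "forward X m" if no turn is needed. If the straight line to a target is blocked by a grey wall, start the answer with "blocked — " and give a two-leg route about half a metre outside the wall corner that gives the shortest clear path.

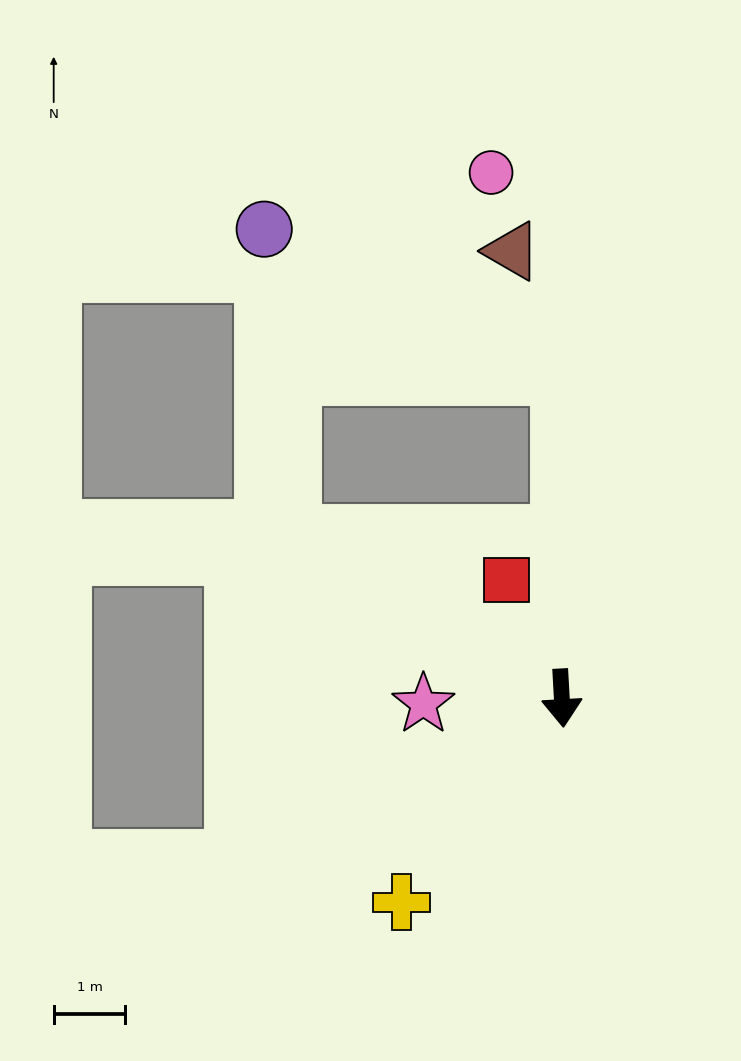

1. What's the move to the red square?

turn right 158°, forward 1.8 m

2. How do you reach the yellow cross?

turn right 41°, forward 3.6 m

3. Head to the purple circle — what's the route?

blocked — turn right 124°, forward 4.4 m, then turn right 54°, forward 4.3 m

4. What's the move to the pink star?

turn right 91°, forward 1.9 m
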